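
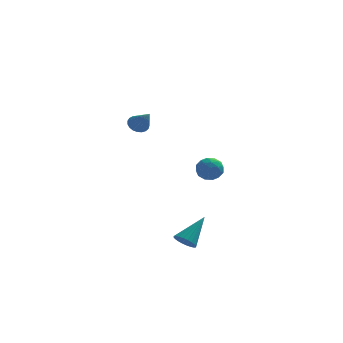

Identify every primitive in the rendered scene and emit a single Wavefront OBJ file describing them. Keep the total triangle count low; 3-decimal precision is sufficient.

v -3.112 -1.62 3.415
v -2.68 -1.623 3.145
v -2.588 -2.42 4.265
v -2.647 -1.461 3.278
v -2.696 -1.326 3.434
v -2.816 -1.242 3.587
v -2.987 -1.224 3.711
v -3.18 -1.273 3.783
v -3.362 -1.383 3.791
v -3.5 -1.534 3.735
v -3.571 -1.699 3.623
v -3.563 -1.851 3.475
v -3.477 -1.963 3.317
v -3.328 -2.015 3.175
v -3.141 -2 3.075
v -2.95 -1.918 3.034
v -2.787 -1.785 3.059
v -0.242 2.416 0.028
v 0.029 2.775 -0.5
v -0.229 1.485 -0.6
v 0.042 1.844 -1.128
v 0.421 1.724 -0.558
v 0.413 2.3 -0.171
v -0.613 1.96 -0.929
v -0.621 2.536 -0.542
v -0.2 2.494 -1.092
v 0.439 2.348 -0.862
v -0.639 1.912 -0.238
v -0 1.766 -0.008
v -0.108 2.677 -0.181
v -0.092 1.583 -0.919
v 0.13 1.512 -0.584
v 0.29 1.724 -0.895
v 0.118 2.398 0.013
v 0.277 2.609 -0.298
v 0.507 1.991 -0.332
v -0.477 1.651 -0.802
v -0.318 1.862 -1.113
v -0.49 2.536 -0.205
v -0.33 2.748 -0.516
v -0.707 2.269 -0.768
v -0.083 2.723 -0.839
v -0.075 2.176 -1.208
v -0.46 2.244 -1.091
v -0.465 2.582 -0.863
v 0.293 2.637 -0.704
v 0.3 2.09 -1.073
v 0.523 2.02 -0.739
v 0.518 2.358 -0.51
v 0.158 2.472 -1.052
v -0.5 2.17 -0.027
v -0.493 1.623 -0.396
v -0.718 1.902 -0.59
v -0.723 2.24 -0.361
v -0.125 2.084 0.108
v -0.117 1.537 -0.261
v 0.265 1.678 -0.237
v 0.26 2.016 -0.009
v -0.358 1.788 -0.048
v -1.044 -3.927 -2.638
v -0.808 -3.635 -3.054
v -0.236 -3.013 -1.542
v -0.99 -3.519 -3.018
v -1.179 -3.464 -2.924
v -1.348 -3.48 -2.786
v -1.471 -3.564 -2.626
v -1.528 -3.703 -2.468
v -1.512 -3.876 -2.335
v -1.425 -4.057 -2.249
v -1.279 -4.218 -2.222
v -1.098 -4.335 -2.258
v -0.909 -4.389 -2.353
v -0.74 -4.373 -2.49
v -0.617 -4.289 -2.651
v -0.56 -4.15 -2.809
v -0.576 -3.977 -2.941
v -0.663 -3.796 -3.028
f 2 1 4
f 2 4 3
f 4 1 5
f 4 5 3
f 5 1 6
f 5 6 3
f 6 1 7
f 6 7 3
f 7 1 8
f 7 8 3
f 8 1 9
f 8 9 3
f 9 1 10
f 9 10 3
f 10 1 11
f 10 11 3
f 11 1 12
f 11 12 3
f 12 1 13
f 12 13 3
f 13 1 14
f 13 14 3
f 14 1 15
f 14 15 3
f 15 1 16
f 15 16 3
f 16 1 17
f 16 17 3
f 17 1 2
f 17 2 3
f 18 55 34
f 55 29 58
f 34 58 23
f 55 58 34
f 18 34 30
f 34 23 35
f 30 35 19
f 34 35 30
f 18 30 39
f 30 19 40
f 39 40 25
f 30 40 39
f 18 39 51
f 39 25 54
f 51 54 28
f 39 54 51
f 18 51 55
f 51 28 59
f 55 59 29
f 51 59 55
f 19 35 46
f 35 23 49
f 46 49 27
f 35 49 46
f 23 58 36
f 58 29 57
f 36 57 22
f 58 57 36
f 29 59 56
f 59 28 52
f 56 52 20
f 59 52 56
f 28 54 53
f 54 25 41
f 53 41 24
f 54 41 53
f 25 40 45
f 40 19 42
f 45 42 26
f 40 42 45
f 21 47 33
f 47 27 48
f 33 48 22
f 47 48 33
f 21 33 31
f 33 22 32
f 31 32 20
f 33 32 31
f 21 31 38
f 31 20 37
f 38 37 24
f 31 37 38
f 21 38 43
f 38 24 44
f 43 44 26
f 38 44 43
f 21 43 47
f 43 26 50
f 47 50 27
f 43 50 47
f 22 48 36
f 48 27 49
f 36 49 23
f 48 49 36
f 20 32 56
f 32 22 57
f 56 57 29
f 32 57 56
f 24 37 53
f 37 20 52
f 53 52 28
f 37 52 53
f 26 44 45
f 44 24 41
f 45 41 25
f 44 41 45
f 27 50 46
f 50 26 42
f 46 42 19
f 50 42 46
f 61 60 63
f 61 63 62
f 63 60 64
f 63 64 62
f 64 60 65
f 64 65 62
f 65 60 66
f 65 66 62
f 66 60 67
f 66 67 62
f 67 60 68
f 67 68 62
f 68 60 69
f 68 69 62
f 69 60 70
f 69 70 62
f 70 60 71
f 70 71 62
f 71 60 72
f 71 72 62
f 72 60 73
f 72 73 62
f 73 60 74
f 73 74 62
f 74 60 75
f 74 75 62
f 75 60 76
f 75 76 62
f 76 60 77
f 76 77 62
f 77 60 61
f 77 61 62



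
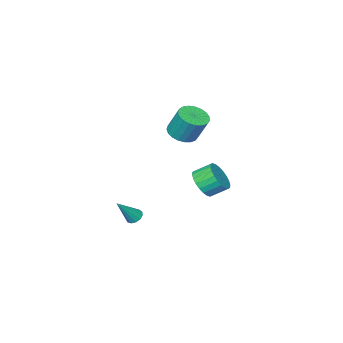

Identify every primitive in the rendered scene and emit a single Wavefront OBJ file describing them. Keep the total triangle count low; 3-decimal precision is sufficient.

v 1.266 1.552 2.423
v 2.177 1.734 2.404
v 2.046 2.55 3.959
v 1.134 2.368 3.977
v 2.03 2.046 2.229
v 1.899 2.861 3.783
v 1.75 2.271 2.086
v 1.619 3.087 3.641
v 1.386 2.373 2.003
v 1.255 3.188 3.557
v 1.002 2.333 1.991
v 0.871 3.148 3.546
v 0.663 2.157 2.055
v 0.532 2.973 3.609
v 0.428 1.878 2.182
v 0.297 2.693 3.736
v 0.338 1.541 2.35
v 0.207 2.357 3.905
v 0.409 1.207 2.532
v 0.278 2.023 4.086
v 0.627 0.933 2.694
v 0.496 1.748 4.248
v 0.956 0.765 2.81
v 0.825 1.581 4.364
v 1.339 0.734 2.858
v 1.208 1.549 4.413
v 1.708 0.844 2.832
v 1.577 1.659 4.386
v 2.001 1.077 2.734
v 1.87 1.892 4.289
v 2.167 1.392 2.583
v 2.036 2.207 4.137
v 0.556 2.419 -1.522
v 1.102 2.19 -0.704
v 0.41 2.911 -0.04
v -0.136 3.141 -0.858
v 1.297 2.503 -0.841
v 0.605 3.225 -0.177
v 1.38 2.804 -1.082
v 0.688 3.525 -0.418
v 1.337 3.046 -1.39
v 0.645 3.768 -0.726
v 1.175 3.193 -1.718
v 0.483 3.914 -1.054
v 0.919 3.222 -2.016
v 0.227 3.943 -1.352
v 0.607 3.129 -2.239
v -0.084 3.85 -1.575
v 0.288 2.928 -2.353
v -0.404 3.649 -1.689
v 0.01 2.649 -2.34
v -0.682 3.37 -1.676
v -0.185 2.335 -2.203
v -0.877 3.057 -1.539
v -0.268 2.035 -1.962
v -0.96 2.756 -1.298
v -0.225 1.792 -1.654
v -0.917 2.514 -0.99
v -0.063 1.646 -1.326
v -0.755 2.367 -0.662
v 0.193 1.617 -1.028
v -0.499 2.338 -0.364
v 0.504 1.71 -0.805
v -0.187 2.431 -0.141
v 0.824 1.911 -0.691
v 0.132 2.632 -0.027
v 2.979 -0.586 -4.516
v 3.288 -0.957 -4.799
v 4.161 -0.694 -3.084
v 3.402 -0.672 -4.872
v 3.382 -0.36 -4.832
v 3.233 -0.119 -4.691
v 3.004 -0.027 -4.495
v 2.767 -0.113 -4.305
v 2.597 -0.349 -4.182
v 2.548 -0.66 -4.165
v 2.636 -0.948 -4.26
v 2.833 -1.121 -4.435
v 3.076 -1.124 -4.637
f 2 1 5
f 2 5 3
f 3 5 6
f 3 6 4
f 5 1 7
f 5 7 6
f 6 7 8
f 6 8 4
f 7 1 9
f 7 9 8
f 8 9 10
f 8 10 4
f 9 1 11
f 9 11 10
f 10 11 12
f 10 12 4
f 11 1 13
f 11 13 12
f 12 13 14
f 12 14 4
f 13 1 15
f 13 15 14
f 14 15 16
f 14 16 4
f 15 1 17
f 15 17 16
f 16 17 18
f 16 18 4
f 17 1 19
f 17 19 18
f 18 19 20
f 18 20 4
f 19 1 21
f 19 21 20
f 20 21 22
f 20 22 4
f 21 1 23
f 21 23 22
f 22 23 24
f 22 24 4
f 23 1 25
f 23 25 24
f 24 25 26
f 24 26 4
f 25 1 27
f 25 27 26
f 26 27 28
f 26 28 4
f 27 1 29
f 27 29 28
f 28 29 30
f 28 30 4
f 29 1 31
f 29 31 30
f 30 31 32
f 30 32 4
f 31 1 2
f 31 2 32
f 32 2 3
f 32 3 4
f 34 33 37
f 34 37 35
f 35 37 38
f 35 38 36
f 37 33 39
f 37 39 38
f 38 39 40
f 38 40 36
f 39 33 41
f 39 41 40
f 40 41 42
f 40 42 36
f 41 33 43
f 41 43 42
f 42 43 44
f 42 44 36
f 43 33 45
f 43 45 44
f 44 45 46
f 44 46 36
f 45 33 47
f 45 47 46
f 46 47 48
f 46 48 36
f 47 33 49
f 47 49 48
f 48 49 50
f 48 50 36
f 49 33 51
f 49 51 50
f 50 51 52
f 50 52 36
f 51 33 53
f 51 53 52
f 52 53 54
f 52 54 36
f 53 33 55
f 53 55 54
f 54 55 56
f 54 56 36
f 55 33 57
f 55 57 56
f 56 57 58
f 56 58 36
f 57 33 59
f 57 59 58
f 58 59 60
f 58 60 36
f 59 33 61
f 59 61 60
f 60 61 62
f 60 62 36
f 61 33 63
f 61 63 62
f 62 63 64
f 62 64 36
f 63 33 65
f 63 65 64
f 64 65 66
f 64 66 36
f 65 33 34
f 65 34 66
f 66 34 35
f 66 35 36
f 68 67 70
f 68 70 69
f 70 67 71
f 70 71 69
f 71 67 72
f 71 72 69
f 72 67 73
f 72 73 69
f 73 67 74
f 73 74 69
f 74 67 75
f 74 75 69
f 75 67 76
f 75 76 69
f 76 67 77
f 76 77 69
f 77 67 78
f 77 78 69
f 78 67 79
f 78 79 69
f 79 67 68
f 79 68 69



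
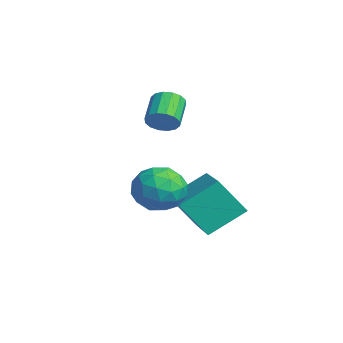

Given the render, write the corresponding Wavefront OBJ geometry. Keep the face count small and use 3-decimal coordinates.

v -1.424 1.871 3.647
v -1.086 1.883 4.105
v -1.898 2.361 4.692
v -2.236 2.349 4.233
v -1.035 2.139 3.967
v -1.848 2.617 4.553
v -1.089 2.323 3.742
v -1.902 2.8 4.329
v -1.233 2.385 3.492
v -2.045 2.863 4.079
v -1.428 2.31 3.284
v -2.24 2.788 3.87
v -1.621 2.118 3.172
v -2.434 2.595 3.759
v -1.762 1.859 3.188
v -2.574 2.337 3.775
v -1.812 1.603 3.327
v -2.625 2.081 3.913
v -1.758 1.42 3.551
v -2.571 1.897 4.138
v -1.615 1.357 3.801
v -2.427 1.835 4.388
v -1.42 1.432 4.01
v -2.232 1.91 4.596
v -1.226 1.625 4.121
v -2.039 2.102 4.708
v -0.192 2.567 -0.416
v -0.579 1.769 0.781
v -0.187 3.823 0.423
v -0.574 3.025 1.62
v 1.594 2.295 -0.02
v 1.207 1.497 1.177
v 1.599 3.551 0.819
v 1.212 2.753 2.016
v 0.847 1.523 1.528
v 1.481 1.676 2.153
v 0.959 0.084 1.767
v 1.593 0.237 2.392
v 0.737 0.48 2.548
v 0.667 1.37 2.401
v 1.773 0.39 1.519
v 1.703 1.28 1.372
v 2.054 0.976 2.148
v 1.413 1.032 2.784
v 1.027 0.728 1.136
v 0.386 0.784 1.772
v 1.154 1.726 1.82
v 1.286 0.034 2.1
v 0.782 0.177 2.192
v 1.155 0.267 2.56
v 0.676 1.546 1.965
v 1.049 1.636 2.333
v 0.611 0.933 2.565
v 1.391 0.124 1.587
v 1.764 0.214 1.955
v 1.285 1.493 1.36
v 1.658 1.583 1.728
v 1.829 0.827 1.355
v 1.864 1.405 2.184
v 1.93 0.559 2.325
v 2.035 0.649 1.811
v 1.994 1.172 1.725
v 1.487 1.437 2.558
v 1.553 0.591 2.698
v 1.05 0.734 2.79
v 1.009 1.257 2.703
v 1.824 1.026 2.555
v 0.887 1.169 1.222
v 0.953 0.323 1.362
v 1.431 0.503 1.217
v 1.39 1.026 1.13
v 0.51 1.201 1.595
v 0.576 0.355 1.736
v 0.446 0.588 2.195
v 0.405 1.111 2.109
v 0.616 0.734 1.365
f 2 1 5
f 2 5 3
f 3 5 6
f 3 6 4
f 5 1 7
f 5 7 6
f 6 7 8
f 6 8 4
f 7 1 9
f 7 9 8
f 8 9 10
f 8 10 4
f 9 1 11
f 9 11 10
f 10 11 12
f 10 12 4
f 11 1 13
f 11 13 12
f 12 13 14
f 12 14 4
f 13 1 15
f 13 15 14
f 14 15 16
f 14 16 4
f 15 1 17
f 15 17 16
f 16 17 18
f 16 18 4
f 17 1 19
f 17 19 18
f 18 19 20
f 18 20 4
f 19 1 21
f 19 21 20
f 20 21 22
f 20 22 4
f 21 1 23
f 21 23 22
f 22 23 24
f 22 24 4
f 23 1 25
f 23 25 24
f 24 25 26
f 24 26 4
f 25 1 2
f 25 2 26
f 26 2 3
f 26 3 4
f 28 30 27
f 31 28 27
f 27 30 29
f 29 31 27
f 28 34 30
f 32 28 31
f 32 34 28
f 30 34 29
f 33 31 29
f 29 34 33
f 33 32 31
f 34 32 33
f 35 72 51
f 72 46 75
f 51 75 40
f 72 75 51
f 35 51 47
f 51 40 52
f 47 52 36
f 51 52 47
f 35 47 56
f 47 36 57
f 56 57 42
f 47 57 56
f 35 56 68
f 56 42 71
f 68 71 45
f 56 71 68
f 35 68 72
f 68 45 76
f 72 76 46
f 68 76 72
f 36 52 63
f 52 40 66
f 63 66 44
f 52 66 63
f 40 75 53
f 75 46 74
f 53 74 39
f 75 74 53
f 46 76 73
f 76 45 69
f 73 69 37
f 76 69 73
f 45 71 70
f 71 42 58
f 70 58 41
f 71 58 70
f 42 57 62
f 57 36 59
f 62 59 43
f 57 59 62
f 38 64 50
f 64 44 65
f 50 65 39
f 64 65 50
f 38 50 48
f 50 39 49
f 48 49 37
f 50 49 48
f 38 48 55
f 48 37 54
f 55 54 41
f 48 54 55
f 38 55 60
f 55 41 61
f 60 61 43
f 55 61 60
f 38 60 64
f 60 43 67
f 64 67 44
f 60 67 64
f 39 65 53
f 65 44 66
f 53 66 40
f 65 66 53
f 37 49 73
f 49 39 74
f 73 74 46
f 49 74 73
f 41 54 70
f 54 37 69
f 70 69 45
f 54 69 70
f 43 61 62
f 61 41 58
f 62 58 42
f 61 58 62
f 44 67 63
f 67 43 59
f 63 59 36
f 67 59 63



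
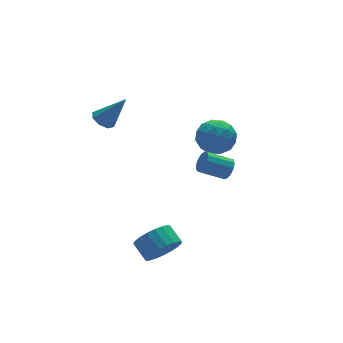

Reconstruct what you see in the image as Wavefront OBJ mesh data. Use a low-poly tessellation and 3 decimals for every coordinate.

v -1.725 3.176 1.265
v -1.252 3.682 1.166
v -0.735 2.564 2.855
v -1.657 3.839 1.479
v -2.102 3.608 1.667
v -2.326 3.124 1.62
v -2.198 2.67 1.365
v -1.793 2.513 1.052
v -1.348 2.744 0.864
v -1.124 3.229 0.911
v 2.225 0.382 0.233
v 2.823 1.257 0.608
v 3.677 -0.217 -0.688
v 4.275 0.658 -0.313
v 3.957 -0.152 0.4
v 3.06 0.218 0.969
v 3.44 0.822 -1.049
v 2.543 1.192 -0.48
v 3.575 1.529 -0.184
v 3.894 0.927 0.711
v 2.606 0.113 -0.791
v 2.925 -0.489 0.104
v 2.396 0.872 0.501
v 4.104 0.168 -0.581
v 3.916 -0.308 -0.162
v 4.268 0.206 0.058
v 2.535 0.261 0.713
v 2.887 0.776 0.934
v 3.554 -0.053 0.811
v 3.613 0.264 -1.014
v 3.965 0.779 -0.793
v 2.232 0.834 -0.138
v 2.584 1.348 0.082
v 2.946 1.093 -0.891
v 3.19 1.546 0.256
v 4.044 1.195 -0.285
v 3.553 1.291 -0.718
v 3.025 1.508 -0.383
v 3.378 1.193 0.782
v 4.231 0.841 0.241
v 4.044 0.364 0.66
v 3.517 0.582 0.994
v 3.819 1.353 0.317
v 2.269 0.199 -0.321
v 3.122 -0.153 -0.862
v 2.983 0.458 -1.074
v 2.456 0.676 -0.74
v 2.456 -0.155 0.205
v 3.31 -0.506 -0.336
v 3.475 -0.468 0.303
v 2.947 -0.251 0.638
v 2.681 -0.313 -0.397
v 2.561 -1.96 -0.581
v 2.759 -2.216 -0.029
v 1.557 -1.716 0.633
v 1.359 -1.46 0.081
v 2.892 -1.881 -0.039
v 1.69 -1.381 0.623
v 2.92 -1.571 -0.221
v 1.719 -1.072 0.44
v 2.835 -1.385 -0.518
v 1.633 -0.885 0.144
v 2.662 -1.381 -0.834
v 1.46 -0.881 -0.173
v 2.457 -1.561 -1.07
v 1.255 -1.061 -0.409
v 2.285 -1.868 -1.151
v 1.084 -1.368 -0.489
v 2.201 -2.203 -1.051
v 0.999 -1.704 -0.389
v 2.231 -2.462 -0.801
v 1.029 -1.962 -0.139
v 2.366 -2.561 -0.482
v 1.164 -2.062 0.18
v 2.562 -2.469 -0.194
v 1.361 -1.97 0.468
v -2.05 -3.903 -3.621
v -1.115 -4.013 -3.203
v -1.255 -3.067 -2.641
v -2.19 -2.957 -3.059
v -1.028 -3.789 -3.558
v -1.168 -2.843 -2.995
v -1.118 -3.585 -3.924
v -1.258 -2.639 -3.361
v -1.369 -3.436 -4.237
v -1.509 -2.49 -3.675
v -1.738 -3.368 -4.444
v -1.878 -2.421 -3.881
v -2.16 -3.392 -4.509
v -2.301 -2.446 -3.946
v -2.564 -3.505 -4.42
v -2.704 -2.558 -3.857
v -2.879 -3.686 -4.193
v -3.019 -2.74 -3.631
v -3.05 -3.905 -3.867
v -3.19 -2.959 -3.305
v -3.048 -4.124 -3.499
v -3.189 -3.177 -2.937
v -2.874 -4.304 -3.152
v -3.015 -3.358 -2.589
v -2.558 -4.416 -2.886
v -2.698 -3.469 -2.323
v -2.153 -4.438 -2.747
v -2.293 -3.492 -2.185
v -1.731 -4.368 -2.759
v -1.871 -3.422 -2.197
v -1.363 -4.218 -2.921
v -1.504 -3.271 -2.358
f 2 1 4
f 2 4 3
f 4 1 5
f 4 5 3
f 5 1 6
f 5 6 3
f 6 1 7
f 6 7 3
f 7 1 8
f 7 8 3
f 8 1 9
f 8 9 3
f 9 1 10
f 9 10 3
f 10 1 2
f 10 2 3
f 11 48 27
f 48 22 51
f 27 51 16
f 48 51 27
f 11 27 23
f 27 16 28
f 23 28 12
f 27 28 23
f 11 23 32
f 23 12 33
f 32 33 18
f 23 33 32
f 11 32 44
f 32 18 47
f 44 47 21
f 32 47 44
f 11 44 48
f 44 21 52
f 48 52 22
f 44 52 48
f 12 28 39
f 28 16 42
f 39 42 20
f 28 42 39
f 16 51 29
f 51 22 50
f 29 50 15
f 51 50 29
f 22 52 49
f 52 21 45
f 49 45 13
f 52 45 49
f 21 47 46
f 47 18 34
f 46 34 17
f 47 34 46
f 18 33 38
f 33 12 35
f 38 35 19
f 33 35 38
f 14 40 26
f 40 20 41
f 26 41 15
f 40 41 26
f 14 26 24
f 26 15 25
f 24 25 13
f 26 25 24
f 14 24 31
f 24 13 30
f 31 30 17
f 24 30 31
f 14 31 36
f 31 17 37
f 36 37 19
f 31 37 36
f 14 36 40
f 36 19 43
f 40 43 20
f 36 43 40
f 15 41 29
f 41 20 42
f 29 42 16
f 41 42 29
f 13 25 49
f 25 15 50
f 49 50 22
f 25 50 49
f 17 30 46
f 30 13 45
f 46 45 21
f 30 45 46
f 19 37 38
f 37 17 34
f 38 34 18
f 37 34 38
f 20 43 39
f 43 19 35
f 39 35 12
f 43 35 39
f 54 53 57
f 54 57 55
f 55 57 58
f 55 58 56
f 57 53 59
f 57 59 58
f 58 59 60
f 58 60 56
f 59 53 61
f 59 61 60
f 60 61 62
f 60 62 56
f 61 53 63
f 61 63 62
f 62 63 64
f 62 64 56
f 63 53 65
f 63 65 64
f 64 65 66
f 64 66 56
f 65 53 67
f 65 67 66
f 66 67 68
f 66 68 56
f 67 53 69
f 67 69 68
f 68 69 70
f 68 70 56
f 69 53 71
f 69 71 70
f 70 71 72
f 70 72 56
f 71 53 73
f 71 73 72
f 72 73 74
f 72 74 56
f 73 53 75
f 73 75 74
f 74 75 76
f 74 76 56
f 75 53 54
f 75 54 76
f 76 54 55
f 76 55 56
f 78 77 81
f 78 81 79
f 79 81 82
f 79 82 80
f 81 77 83
f 81 83 82
f 82 83 84
f 82 84 80
f 83 77 85
f 83 85 84
f 84 85 86
f 84 86 80
f 85 77 87
f 85 87 86
f 86 87 88
f 86 88 80
f 87 77 89
f 87 89 88
f 88 89 90
f 88 90 80
f 89 77 91
f 89 91 90
f 90 91 92
f 90 92 80
f 91 77 93
f 91 93 92
f 92 93 94
f 92 94 80
f 93 77 95
f 93 95 94
f 94 95 96
f 94 96 80
f 95 77 97
f 95 97 96
f 96 97 98
f 96 98 80
f 97 77 99
f 97 99 98
f 98 99 100
f 98 100 80
f 99 77 101
f 99 101 100
f 100 101 102
f 100 102 80
f 101 77 103
f 101 103 102
f 102 103 104
f 102 104 80
f 103 77 105
f 103 105 104
f 104 105 106
f 104 106 80
f 105 77 107
f 105 107 106
f 106 107 108
f 106 108 80
f 107 77 78
f 107 78 108
f 108 78 79
f 108 79 80



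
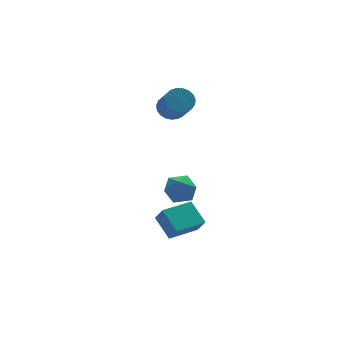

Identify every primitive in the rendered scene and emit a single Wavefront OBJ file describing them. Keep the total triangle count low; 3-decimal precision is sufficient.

v -1.887 -0.916 -2.84
v -2.071 0.163 -2.102
v -2.018 -0.405 -3.619
v -2.202 0.673 -2.881
v -0.358 -0.613 -2.899
v -0.542 0.465 -2.161
v -0.489 -0.103 -3.678
v -0.673 0.976 -2.94
v -2.793 -1.596 0.446
v -2.438 -1.027 -0.008
v -1.622 -2.133 0.688
v -1.267 -1.564 0.234
v -1.603 -1.365 0.944
v -2.326 -1.033 0.794
v -1.734 -2.127 -0.114
v -2.457 -1.795 -0.264
v -1.783 -1.355 -0.354
v -1.702 -0.884 0.3
v -2.358 -2.276 0.38
v -2.277 -1.805 1.034
v -0.053 3.578 2.114
v 0.526 3.269 1.844
v 0.452 2.193 2.915
v -0.127 2.502 3.186
v 0.642 3.456 2.04
v 0.569 2.381 3.111
v 0.638 3.665 2.249
v 0.565 2.589 3.32
v 0.515 3.858 2.435
v 0.441 2.782 3.506
v 0.293 4.003 2.565
v 0.22 2.927 3.636
v 0.012 4.075 2.618
v -0.062 2.999 3.689
v -0.281 4.06 2.583
v -0.355 2.984 3.654
v -0.535 3.962 2.467
v -0.608 2.886 3.539
v -0.705 3.798 2.291
v -0.778 2.722 3.362
v -0.762 3.596 2.084
v -0.836 2.52 3.155
v -0.697 3.39 1.882
v -0.771 2.314 2.953
v -0.521 3.217 1.72
v -0.594 2.141 2.791
v -0.264 3.107 1.627
v -0.337 2.031 2.698
v 0.03 3.078 1.618
v -0.043 2.002 2.689
v 0.309 3.135 1.694
v 0.236 2.059 2.766
f 2 4 1
f 5 2 1
f 1 4 3
f 3 5 1
f 2 8 4
f 6 2 5
f 6 8 2
f 4 8 3
f 7 5 3
f 3 8 7
f 7 6 5
f 8 6 7
f 9 20 14
f 9 14 10
f 9 10 16
f 9 16 19
f 9 19 20
f 10 14 18
f 14 20 13
f 20 19 11
f 19 16 15
f 16 10 17
f 12 18 13
f 12 13 11
f 12 11 15
f 12 15 17
f 12 17 18
f 13 18 14
f 11 13 20
f 15 11 19
f 17 15 16
f 18 17 10
f 22 21 25
f 22 25 23
f 23 25 26
f 23 26 24
f 25 21 27
f 25 27 26
f 26 27 28
f 26 28 24
f 27 21 29
f 27 29 28
f 28 29 30
f 28 30 24
f 29 21 31
f 29 31 30
f 30 31 32
f 30 32 24
f 31 21 33
f 31 33 32
f 32 33 34
f 32 34 24
f 33 21 35
f 33 35 34
f 34 35 36
f 34 36 24
f 35 21 37
f 35 37 36
f 36 37 38
f 36 38 24
f 37 21 39
f 37 39 38
f 38 39 40
f 38 40 24
f 39 21 41
f 39 41 40
f 40 41 42
f 40 42 24
f 41 21 43
f 41 43 42
f 42 43 44
f 42 44 24
f 43 21 45
f 43 45 44
f 44 45 46
f 44 46 24
f 45 21 47
f 45 47 46
f 46 47 48
f 46 48 24
f 47 21 49
f 47 49 48
f 48 49 50
f 48 50 24
f 49 21 51
f 49 51 50
f 50 51 52
f 50 52 24
f 51 21 22
f 51 22 52
f 52 22 23
f 52 23 24



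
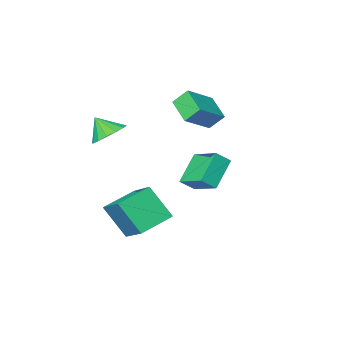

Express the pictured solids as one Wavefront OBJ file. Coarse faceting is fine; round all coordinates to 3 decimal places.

v 1.018 1.817 -5.004
v 1.161 3.594 -3.913
v 2.829 2.023 -5.576
v 2.972 3.8 -4.485
v 1.668 0.74 -3.335
v 1.811 2.517 -2.244
v 3.479 0.946 -3.907
v 3.622 2.723 -2.816
v 2.575 -0.004 0.406
v 3.338 -0.331 -0.15
v 3.005 -0.676 1.394
v 3.511 0.104 0.071
v 3.432 0.51 0.382
v 3.124 0.779 0.7
v 2.668 0.838 0.939
v 2.188 0.671 1.035
v 1.811 0.324 0.963
v 1.639 -0.111 0.741
v 1.717 -0.518 0.43
v 2.025 -0.786 0.113
v 2.481 -0.845 -0.126
v 2.961 -0.678 -0.222
v -4.345 -0.76 -0.225
v -4.494 -2.232 0.505
v -2.714 -0.431 0.772
v -2.864 -1.902 1.503
v -3.736 -1.238 -1.063
v -3.886 -2.709 -0.332
v -2.106 -0.908 -0.065
v -2.255 -2.38 0.665
v -1.397 2.622 -1.308
v -1.587 4.297 -0.57
v -0.189 3.305 -2.547
v -0.379 4.98 -1.809
v -0.681 2.44 -0.711
v -0.871 4.115 0.027
v 0.527 3.123 -1.95
v 0.337 4.798 -1.212
f 2 4 1
f 5 2 1
f 1 4 3
f 3 5 1
f 2 8 4
f 6 2 5
f 6 8 2
f 4 8 3
f 7 5 3
f 3 8 7
f 7 6 5
f 8 6 7
f 10 9 12
f 10 12 11
f 12 9 13
f 12 13 11
f 13 9 14
f 13 14 11
f 14 9 15
f 14 15 11
f 15 9 16
f 15 16 11
f 16 9 17
f 16 17 11
f 17 9 18
f 17 18 11
f 18 9 19
f 18 19 11
f 19 9 20
f 19 20 11
f 20 9 21
f 20 21 11
f 21 9 22
f 21 22 11
f 22 9 10
f 22 10 11
f 24 26 23
f 27 24 23
f 23 26 25
f 25 27 23
f 24 30 26
f 28 24 27
f 28 30 24
f 26 30 25
f 29 27 25
f 25 30 29
f 29 28 27
f 30 28 29
f 32 34 31
f 35 32 31
f 31 34 33
f 33 35 31
f 32 38 34
f 36 32 35
f 36 38 32
f 34 38 33
f 37 35 33
f 33 38 37
f 37 36 35
f 38 36 37



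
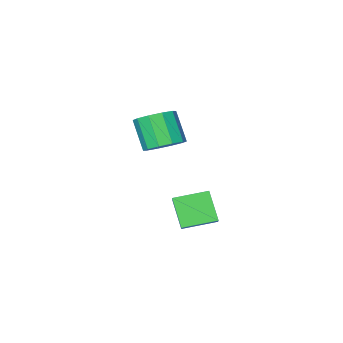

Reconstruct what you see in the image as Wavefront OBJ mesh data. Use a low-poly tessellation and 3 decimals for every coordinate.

v 3.029 2.701 0.159
v 2.865 1.76 1.405
v 3.447 3.345 0.701
v 3.284 2.404 1.946
v 4.416 2.056 -0.146
v 4.253 1.115 1.099
v 4.835 2.7 0.395
v 4.671 1.759 1.641
v 2.638 -1.957 2.401
v 3.107 -2.668 1.938
v 3.011 -3.655 3.356
v 2.542 -2.943 3.819
v 3.515 -2.322 2.206
v 3.42 -3.308 3.624
v 3.588 -1.835 2.549
v 3.493 -2.822 3.967
v 3.299 -1.396 2.836
v 3.203 -2.382 4.254
v 2.756 -1.17 2.956
v 2.661 -2.157 4.374
v 2.169 -1.245 2.864
v 2.073 -2.232 4.282
v 1.76 -1.592 2.596
v 1.665 -2.578 4.014
v 1.687 -2.078 2.253
v 1.592 -3.065 3.671
v 1.977 -2.518 1.966
v 1.881 -3.504 3.384
v 2.519 -2.743 1.846
v 2.424 -3.73 3.264
f 2 4 1
f 5 2 1
f 1 4 3
f 3 5 1
f 2 8 4
f 6 2 5
f 6 8 2
f 4 8 3
f 7 5 3
f 3 8 7
f 7 6 5
f 8 6 7
f 10 9 13
f 10 13 11
f 11 13 14
f 11 14 12
f 13 9 15
f 13 15 14
f 14 15 16
f 14 16 12
f 15 9 17
f 15 17 16
f 16 17 18
f 16 18 12
f 17 9 19
f 17 19 18
f 18 19 20
f 18 20 12
f 19 9 21
f 19 21 20
f 20 21 22
f 20 22 12
f 21 9 23
f 21 23 22
f 22 23 24
f 22 24 12
f 23 9 25
f 23 25 24
f 24 25 26
f 24 26 12
f 25 9 27
f 25 27 26
f 26 27 28
f 26 28 12
f 27 9 29
f 27 29 28
f 28 29 30
f 28 30 12
f 29 9 10
f 29 10 30
f 30 10 11
f 30 11 12



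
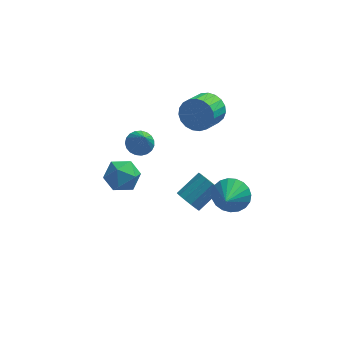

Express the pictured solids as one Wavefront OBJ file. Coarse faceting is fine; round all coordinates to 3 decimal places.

v 1.756 -2.86 -0.294
v 2.576 -2.749 0.174
v 1.484 -4 0.454
v 2.324 -2.542 0.398
v 1.975 -2.39 0.502
v 1.588 -2.319 0.468
v 1.23 -2.342 0.303
v 0.963 -2.455 0.035
v 0.833 -2.637 -0.291
v 0.863 -2.858 -0.617
v 1.047 -3.08 -0.887
v 1.354 -3.263 -1.055
v 1.731 -3.377 -1.091
v 2.112 -3.402 -0.989
v 2.431 -3.333 -0.767
v 2.634 -3.182 -0.464
v 2.685 -2.975 -0.131
v -4.054 1.133 -2.025
v -3.36 1.516 -2.649
v -3.64 -0.376 -2.491
v -2.946 0.007 -3.115
v -2.816 0.072 -2.116
v -3.073 1.004 -1.828
v -3.927 0.136 -3.312
v -4.184 1.068 -3.024
v -3.282 0.9 -3.445
v -2.595 0.861 -2.706
v -4.405 0.279 -2.434
v -3.718 0.24 -1.695
v -2.711 2.86 -2.264
v -2.137 3.302 -2.111
v -2.429 2.02 -0.896
v -2.37 3.449 -1.973
v -2.662 3.494 -1.885
v -2.962 3.429 -1.863
v -3.218 3.266 -1.911
v -3.387 3.033 -2.019
v -3.439 2.769 -2.17
v -3.365 2.522 -2.337
v -3.178 2.333 -2.492
v -2.91 2.235 -2.607
v -2.607 2.245 -2.663
v -2.323 2.361 -2.65
v -2.105 2.564 -2.57
v -1.992 2.818 -2.438
v -2.004 3.079 -2.275
v -0.272 -0.746 -3.244
v 0.026 -0.512 -3.869
v 1.069 0.319 -3.06
v 0.772 0.086 -2.436
v -0.266 -0.24 -3.771
v 0.777 0.591 -2.962
v -0.561 -0.129 -3.506
v 0.482 0.703 -2.698
v -0.763 -0.213 -3.158
v 0.28 0.619 -2.35
v -0.81 -0.467 -2.837
v 0.234 0.365 -2.029
v -0.685 -0.809 -2.646
v 0.358 0.023 -1.837
v -0.429 -1.131 -2.644
v 0.614 -0.299 -1.836
v -0.123 -1.331 -2.833
v 0.92 -0.499 -2.025
v 0.135 -1.345 -3.153
v 1.178 -0.513 -2.344
v 0.265 -1.169 -3.501
v 1.308 -0.337 -2.693
v 0.224 -0.859 -3.768
v 1.267 -0.027 -2.96
v 0.662 3.501 0.005
v 1.305 3.541 0.717
v 0.72 2.44 1.307
v 0.078 2.399 0.595
v 1.011 3.772 0.857
v 0.426 2.671 1.447
v 0.657 3.957 0.85
v 0.072 2.855 1.44
v 0.304 4.062 0.696
v -0.281 2.96 1.287
v 0.013 4.07 0.423
v -0.572 2.968 1.014
v -0.166 3.98 0.078
v -0.751 2.878 0.668
v -0.202 3.807 -0.28
v -0.787 2.705 0.31
v -0.088 3.581 -0.589
v -0.673 2.479 0.001
v 0.156 3.341 -0.795
v -0.429 2.24 -0.205
v 0.487 3.129 -0.863
v -0.098 2.027 -0.272
v 0.849 2.981 -0.78
v 0.264 1.879 -0.19
v 1.178 2.923 -0.562
v 0.593 1.821 0.028
v 1.418 2.965 -0.246
v 0.833 1.863 0.344
v 1.528 3.099 0.113
v 0.943 1.998 0.703
v 1.488 3.303 0.454
v 0.903 2.202 1.044
f 2 1 4
f 2 4 3
f 4 1 5
f 4 5 3
f 5 1 6
f 5 6 3
f 6 1 7
f 6 7 3
f 7 1 8
f 7 8 3
f 8 1 9
f 8 9 3
f 9 1 10
f 9 10 3
f 10 1 11
f 10 11 3
f 11 1 12
f 11 12 3
f 12 1 13
f 12 13 3
f 13 1 14
f 13 14 3
f 14 1 15
f 14 15 3
f 15 1 16
f 15 16 3
f 16 1 17
f 16 17 3
f 17 1 2
f 17 2 3
f 18 29 23
f 18 23 19
f 18 19 25
f 18 25 28
f 18 28 29
f 19 23 27
f 23 29 22
f 29 28 20
f 28 25 24
f 25 19 26
f 21 27 22
f 21 22 20
f 21 20 24
f 21 24 26
f 21 26 27
f 22 27 23
f 20 22 29
f 24 20 28
f 26 24 25
f 27 26 19
f 31 30 33
f 31 33 32
f 33 30 34
f 33 34 32
f 34 30 35
f 34 35 32
f 35 30 36
f 35 36 32
f 36 30 37
f 36 37 32
f 37 30 38
f 37 38 32
f 38 30 39
f 38 39 32
f 39 30 40
f 39 40 32
f 40 30 41
f 40 41 32
f 41 30 42
f 41 42 32
f 42 30 43
f 42 43 32
f 43 30 44
f 43 44 32
f 44 30 45
f 44 45 32
f 45 30 46
f 45 46 32
f 46 30 31
f 46 31 32
f 48 47 51
f 48 51 49
f 49 51 52
f 49 52 50
f 51 47 53
f 51 53 52
f 52 53 54
f 52 54 50
f 53 47 55
f 53 55 54
f 54 55 56
f 54 56 50
f 55 47 57
f 55 57 56
f 56 57 58
f 56 58 50
f 57 47 59
f 57 59 58
f 58 59 60
f 58 60 50
f 59 47 61
f 59 61 60
f 60 61 62
f 60 62 50
f 61 47 63
f 61 63 62
f 62 63 64
f 62 64 50
f 63 47 65
f 63 65 64
f 64 65 66
f 64 66 50
f 65 47 67
f 65 67 66
f 66 67 68
f 66 68 50
f 67 47 69
f 67 69 68
f 68 69 70
f 68 70 50
f 69 47 48
f 69 48 70
f 70 48 49
f 70 49 50
f 72 71 75
f 72 75 73
f 73 75 76
f 73 76 74
f 75 71 77
f 75 77 76
f 76 77 78
f 76 78 74
f 77 71 79
f 77 79 78
f 78 79 80
f 78 80 74
f 79 71 81
f 79 81 80
f 80 81 82
f 80 82 74
f 81 71 83
f 81 83 82
f 82 83 84
f 82 84 74
f 83 71 85
f 83 85 84
f 84 85 86
f 84 86 74
f 85 71 87
f 85 87 86
f 86 87 88
f 86 88 74
f 87 71 89
f 87 89 88
f 88 89 90
f 88 90 74
f 89 71 91
f 89 91 90
f 90 91 92
f 90 92 74
f 91 71 93
f 91 93 92
f 92 93 94
f 92 94 74
f 93 71 95
f 93 95 94
f 94 95 96
f 94 96 74
f 95 71 97
f 95 97 96
f 96 97 98
f 96 98 74
f 97 71 99
f 97 99 98
f 98 99 100
f 98 100 74
f 99 71 101
f 99 101 100
f 100 101 102
f 100 102 74
f 101 71 72
f 101 72 102
f 102 72 73
f 102 73 74



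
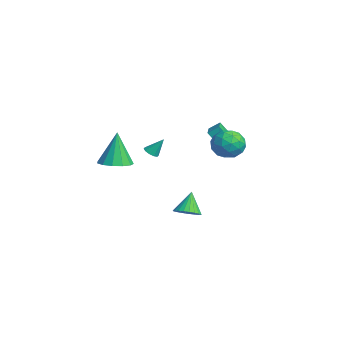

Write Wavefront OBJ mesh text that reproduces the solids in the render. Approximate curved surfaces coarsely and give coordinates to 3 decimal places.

v 2.717 2.252 3.367
v 3.259 2.325 4.216
v 3.641 0.995 2.884
v 4.183 1.068 3.733
v 3.224 0.754 3.772
v 2.654 1.531 4.07
v 4.246 1.789 3.03
v 3.676 2.566 3.328
v 4.205 2.039 4.007
v 3.573 1.399 4.466
v 3.327 1.921 2.634
v 2.695 1.281 3.093
v 2.907 2.399 3.834
v 3.993 0.921 3.266
v 3.429 0.736 3.289
v 3.748 0.779 3.788
v 2.551 1.932 3.748
v 2.87 1.975 4.247
v 2.849 1.051 3.986
v 4.03 1.345 2.853
v 4.349 1.388 3.352
v 3.152 2.541 3.312
v 3.471 2.584 3.811
v 4.051 2.269 3.114
v 3.781 2.273 4.21
v 4.324 1.534 3.926
v 4.362 1.959 3.513
v 4.026 2.415 3.688
v 3.41 1.897 4.479
v 3.953 1.158 4.196
v 3.39 0.974 4.218
v 3.054 1.43 4.394
v 3.966 1.729 4.357
v 2.947 2.162 2.904
v 3.49 1.423 2.621
v 3.846 1.89 2.706
v 3.51 2.346 2.882
v 2.576 1.786 3.174
v 3.119 1.047 2.89
v 2.874 0.905 3.412
v 2.538 1.361 3.587
v 2.934 1.591 2.743
v 0.43 -3.698 1.573
v 1.168 -3.041 1.633
v 0.05 -3.462 3.687
v 0.707 -2.749 1.517
v 0.158 -2.759 1.42
v -0.305 -3.066 1.371
v -0.534 -3.574 1.386
v -0.458 -4.122 1.461
v -0.099 -4.535 1.572
v 0.427 -4.682 1.683
v 0.955 -4.517 1.759
v 1.315 -4.092 1.777
v 1.395 -3.542 1.73
v -1.944 -1.002 1.117
v -1.588 -0.754 0.868
v -1.716 -0.338 2.103
v -1.855 -0.604 0.828
v -2.156 -0.606 0.899
v -2.376 -0.759 1.053
v -2.43 -1.005 1.232
v -2.299 -1.25 1.367
v -2.032 -1.401 1.406
v -1.731 -1.399 1.336
v -1.512 -1.246 1.182
v -1.457 -0.999 1.003
v 0.115 0.451 -2.901
v 0.761 0.915 -2.75
v -0.515 0.909 -1.619
v 0.577 1.116 -2.911
v 0.324 1.215 -3.071
v 0.038 1.198 -3.205
v -0.236 1.067 -3.293
v -0.457 0.843 -3.321
v -0.59 0.558 -3.285
v -0.617 0.258 -3.191
v -0.532 -0.013 -3.053
v -0.348 -0.214 -2.891
v -0.094 -0.313 -2.731
v 0.191 -0.296 -2.597
v 0.465 -0.165 -2.509
v 0.686 0.06 -2.481
v 0.82 0.344 -2.517
v 0.846 0.644 -2.611
v -4.721 3.252 1.358
v -4.591 3.897 1.814
v -4.282 3.843 0.398
v -4.152 4.488 0.854
v -2.968 2.612 1.766
v -2.838 3.257 2.222
v -2.529 3.203 0.806
v -2.399 3.848 1.262
f 1 38 17
f 38 12 41
f 17 41 6
f 38 41 17
f 1 17 13
f 17 6 18
f 13 18 2
f 17 18 13
f 1 13 22
f 13 2 23
f 22 23 8
f 13 23 22
f 1 22 34
f 22 8 37
f 34 37 11
f 22 37 34
f 1 34 38
f 34 11 42
f 38 42 12
f 34 42 38
f 2 18 29
f 18 6 32
f 29 32 10
f 18 32 29
f 6 41 19
f 41 12 40
f 19 40 5
f 41 40 19
f 12 42 39
f 42 11 35
f 39 35 3
f 42 35 39
f 11 37 36
f 37 8 24
f 36 24 7
f 37 24 36
f 8 23 28
f 23 2 25
f 28 25 9
f 23 25 28
f 4 30 16
f 30 10 31
f 16 31 5
f 30 31 16
f 4 16 14
f 16 5 15
f 14 15 3
f 16 15 14
f 4 14 21
f 14 3 20
f 21 20 7
f 14 20 21
f 4 21 26
f 21 7 27
f 26 27 9
f 21 27 26
f 4 26 30
f 26 9 33
f 30 33 10
f 26 33 30
f 5 31 19
f 31 10 32
f 19 32 6
f 31 32 19
f 3 15 39
f 15 5 40
f 39 40 12
f 15 40 39
f 7 20 36
f 20 3 35
f 36 35 11
f 20 35 36
f 9 27 28
f 27 7 24
f 28 24 8
f 27 24 28
f 10 33 29
f 33 9 25
f 29 25 2
f 33 25 29
f 44 43 46
f 44 46 45
f 46 43 47
f 46 47 45
f 47 43 48
f 47 48 45
f 48 43 49
f 48 49 45
f 49 43 50
f 49 50 45
f 50 43 51
f 50 51 45
f 51 43 52
f 51 52 45
f 52 43 53
f 52 53 45
f 53 43 54
f 53 54 45
f 54 43 55
f 54 55 45
f 55 43 44
f 55 44 45
f 57 56 59
f 57 59 58
f 59 56 60
f 59 60 58
f 60 56 61
f 60 61 58
f 61 56 62
f 61 62 58
f 62 56 63
f 62 63 58
f 63 56 64
f 63 64 58
f 64 56 65
f 64 65 58
f 65 56 66
f 65 66 58
f 66 56 67
f 66 67 58
f 67 56 57
f 67 57 58
f 69 68 71
f 69 71 70
f 71 68 72
f 71 72 70
f 72 68 73
f 72 73 70
f 73 68 74
f 73 74 70
f 74 68 75
f 74 75 70
f 75 68 76
f 75 76 70
f 76 68 77
f 76 77 70
f 77 68 78
f 77 78 70
f 78 68 79
f 78 79 70
f 79 68 80
f 79 80 70
f 80 68 81
f 80 81 70
f 81 68 82
f 81 82 70
f 82 68 83
f 82 83 70
f 83 68 84
f 83 84 70
f 84 68 85
f 84 85 70
f 85 68 69
f 85 69 70
f 87 89 86
f 90 87 86
f 86 89 88
f 88 90 86
f 87 93 89
f 91 87 90
f 91 93 87
f 89 93 88
f 92 90 88
f 88 93 92
f 92 91 90
f 93 91 92



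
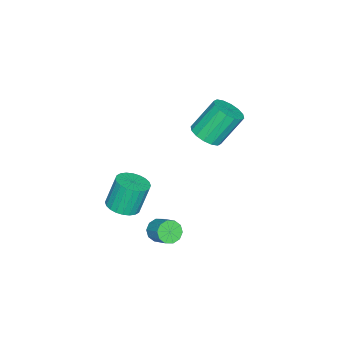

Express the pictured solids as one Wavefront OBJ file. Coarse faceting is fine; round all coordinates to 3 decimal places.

v 2.58 -0.713 -2.098
v 3.476 -0.628 -1.862
v 2.996 -0.263 -0.167
v 2.1 -0.347 -0.402
v 3.396 -0.288 -1.959
v 2.915 0.078 -0.263
v 3.191 -0.012 -2.076
v 2.711 0.353 -0.38
v 2.894 0.157 -2.197
v 2.413 0.523 -0.501
v 2.548 0.194 -2.302
v 2.068 0.559 -0.606
v 2.208 0.093 -2.377
v 1.728 0.458 -0.681
v 1.924 -0.131 -2.409
v 1.444 0.234 -0.713
v 1.74 -0.444 -2.394
v 1.26 -0.078 -0.698
v 1.684 -0.797 -2.333
v 1.204 -0.432 -0.638
v 1.765 -1.138 -2.237
v 1.284 -0.772 -0.541
v 1.969 -1.413 -2.12
v 1.489 -1.048 -0.424
v 2.267 -1.583 -1.999
v 1.786 -1.217 -0.303
v 2.612 -1.619 -1.894
v 2.132 -1.254 -0.198
v 2.952 -1.518 -1.819
v 2.472 -1.153 -0.123
v 3.236 -1.294 -1.787
v 2.756 -0.929 -0.091
v 3.42 -0.982 -1.802
v 2.94 -0.616 -0.106
v -3.392 1.102 -0.391
v -2.877 0.516 0.17
v -3.774 1.412 1.931
v -4.288 1.998 1.371
v -2.593 0.919 0.109
v -3.49 1.815 1.87
v -2.522 1.371 -0.085
v -3.419 2.267 1.676
v -2.685 1.751 -0.361
v -3.582 2.647 1.4
v -3.037 1.957 -0.645
v -3.934 2.853 1.116
v -3.484 1.934 -0.861
v -4.381 2.83 0.9
v -3.906 1.688 -0.951
v -4.803 2.584 0.81
v -4.19 1.285 -0.89
v -5.087 2.181 0.871
v -4.261 0.833 -0.696
v -5.158 1.729 1.065
v -4.098 0.453 -0.42
v -4.995 1.349 1.341
v -3.746 0.247 -0.136
v -4.643 1.143 1.625
v -3.299 0.27 0.08
v -4.196 1.166 1.841
v 2.16 1.113 -3.712
v 2.798 0.83 -3.842
v 3.338 1.724 -3.138
v 2.7 2.007 -3.008
v 2.715 1.126 -4.155
v 3.255 2.02 -3.45
v 2.42 1.418 -4.298
v 2.96 2.312 -3.594
v 2.026 1.593 -4.218
v 2.566 2.487 -3.514
v 1.683 1.585 -3.945
v 2.223 2.479 -3.24
v 1.522 1.396 -3.582
v 2.062 2.29 -2.878
v 1.605 1.1 -3.27
v 2.145 1.994 -2.565
v 1.9 0.808 -3.126
v 2.44 1.702 -2.422
v 2.294 0.633 -3.206
v 2.834 1.527 -2.502
v 2.637 0.641 -3.48
v 3.177 1.535 -2.775
f 2 1 5
f 2 5 3
f 3 5 6
f 3 6 4
f 5 1 7
f 5 7 6
f 6 7 8
f 6 8 4
f 7 1 9
f 7 9 8
f 8 9 10
f 8 10 4
f 9 1 11
f 9 11 10
f 10 11 12
f 10 12 4
f 11 1 13
f 11 13 12
f 12 13 14
f 12 14 4
f 13 1 15
f 13 15 14
f 14 15 16
f 14 16 4
f 15 1 17
f 15 17 16
f 16 17 18
f 16 18 4
f 17 1 19
f 17 19 18
f 18 19 20
f 18 20 4
f 19 1 21
f 19 21 20
f 20 21 22
f 20 22 4
f 21 1 23
f 21 23 22
f 22 23 24
f 22 24 4
f 23 1 25
f 23 25 24
f 24 25 26
f 24 26 4
f 25 1 27
f 25 27 26
f 26 27 28
f 26 28 4
f 27 1 29
f 27 29 28
f 28 29 30
f 28 30 4
f 29 1 31
f 29 31 30
f 30 31 32
f 30 32 4
f 31 1 33
f 31 33 32
f 32 33 34
f 32 34 4
f 33 1 2
f 33 2 34
f 34 2 3
f 34 3 4
f 36 35 39
f 36 39 37
f 37 39 40
f 37 40 38
f 39 35 41
f 39 41 40
f 40 41 42
f 40 42 38
f 41 35 43
f 41 43 42
f 42 43 44
f 42 44 38
f 43 35 45
f 43 45 44
f 44 45 46
f 44 46 38
f 45 35 47
f 45 47 46
f 46 47 48
f 46 48 38
f 47 35 49
f 47 49 48
f 48 49 50
f 48 50 38
f 49 35 51
f 49 51 50
f 50 51 52
f 50 52 38
f 51 35 53
f 51 53 52
f 52 53 54
f 52 54 38
f 53 35 55
f 53 55 54
f 54 55 56
f 54 56 38
f 55 35 57
f 55 57 56
f 56 57 58
f 56 58 38
f 57 35 59
f 57 59 58
f 58 59 60
f 58 60 38
f 59 35 36
f 59 36 60
f 60 36 37
f 60 37 38
f 62 61 65
f 62 65 63
f 63 65 66
f 63 66 64
f 65 61 67
f 65 67 66
f 66 67 68
f 66 68 64
f 67 61 69
f 67 69 68
f 68 69 70
f 68 70 64
f 69 61 71
f 69 71 70
f 70 71 72
f 70 72 64
f 71 61 73
f 71 73 72
f 72 73 74
f 72 74 64
f 73 61 75
f 73 75 74
f 74 75 76
f 74 76 64
f 75 61 77
f 75 77 76
f 76 77 78
f 76 78 64
f 77 61 79
f 77 79 78
f 78 79 80
f 78 80 64
f 79 61 81
f 79 81 80
f 80 81 82
f 80 82 64
f 81 61 62
f 81 62 82
f 82 62 63
f 82 63 64



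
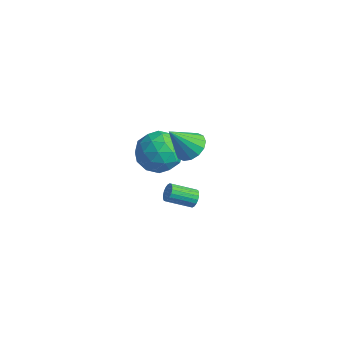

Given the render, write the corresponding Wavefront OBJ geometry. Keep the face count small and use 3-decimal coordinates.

v -1.829 -1.795 2.261
v -1.094 -1.754 2.622
v -2.451 -2.565 3.619
v -1.291 -1.396 2.734
v -1.633 -1.144 2.72
v -2.027 -1.067 2.583
v -2.369 -1.186 2.36
v -2.565 -1.467 2.11
v -2.564 -1.836 1.901
v -2.367 -2.195 1.788
v -2.025 -2.446 1.802
v -1.631 -2.523 1.94
v -1.289 -2.405 2.163
v -1.093 -2.123 2.412
v -2.73 -0.405 -3.572
v -2.366 -0.576 -3.274
v -3.266 -1.445 -2.671
v -3.63 -1.275 -2.968
v -2.45 -0.407 -3.157
v -3.351 -1.276 -2.553
v -2.59 -0.237 -3.122
v -3.491 -1.107 -2.518
v -2.758 -0.101 -3.176
v -3.659 -0.971 -2.572
v -2.92 -0.025 -3.308
v -3.821 -0.895 -2.705
v -3.044 -0.025 -3.493
v -3.945 -0.894 -2.889
v -3.106 -0.099 -3.693
v -4.007 -0.969 -3.089
v -3.094 -0.235 -3.869
v -3.994 -1.104 -3.266
v -3.009 -0.404 -3.987
v -3.91 -1.273 -3.383
v -2.869 -0.573 -4.022
v -3.77 -1.443 -3.418
v -2.701 -0.709 -3.968
v -3.602 -1.579 -3.364
v -2.539 -0.785 -3.835
v -3.44 -1.655 -3.232
v -2.415 -0.786 -3.651
v -3.316 -1.655 -3.047
v -2.353 -0.711 -3.451
v -3.254 -1.581 -2.847
v -4.684 -1.873 0.738
v -4.097 -1.35 1.615
v -3.043 -2.55 0.045
v -2.456 -2.027 0.922
v -3.161 -2.943 1.149
v -4.175 -2.524 1.577
v -2.965 -1.376 0.083
v -3.979 -0.957 0.511
v -3.035 -1.043 1.21
v -3.156 -2.011 1.869
v -3.984 -1.889 -0.209
v -4.105 -2.857 0.45
v -4.534 -1.552 1.238
v -2.606 -2.348 0.422
v -3.02 -2.886 0.556
v -2.675 -2.579 1.071
v -4.58 -2.242 1.215
v -4.235 -1.935 1.731
v -3.685 -2.871 1.457
v -2.905 -1.965 -0.071
v -2.56 -1.658 0.445
v -4.465 -1.321 0.589
v -4.12 -1.014 1.104
v -3.455 -1.029 0.203
v -3.565 -1.064 1.515
v -2.601 -1.462 1.107
v -2.9 -1.079 0.614
v -3.496 -0.833 0.866
v -3.636 -1.633 1.902
v -2.672 -2.031 1.494
v -3.086 -2.57 1.628
v -3.682 -2.324 1.88
v -3.012 -1.453 1.664
v -4.468 -1.869 0.166
v -3.504 -2.267 -0.242
v -3.458 -1.576 -0.22
v -4.054 -1.33 0.032
v -4.539 -2.438 0.553
v -3.575 -2.836 0.145
v -3.644 -3.067 0.794
v -4.24 -2.821 1.046
v -4.128 -2.447 -0.004
f 2 1 4
f 2 4 3
f 4 1 5
f 4 5 3
f 5 1 6
f 5 6 3
f 6 1 7
f 6 7 3
f 7 1 8
f 7 8 3
f 8 1 9
f 8 9 3
f 9 1 10
f 9 10 3
f 10 1 11
f 10 11 3
f 11 1 12
f 11 12 3
f 12 1 13
f 12 13 3
f 13 1 14
f 13 14 3
f 14 1 2
f 14 2 3
f 16 15 19
f 16 19 17
f 17 19 20
f 17 20 18
f 19 15 21
f 19 21 20
f 20 21 22
f 20 22 18
f 21 15 23
f 21 23 22
f 22 23 24
f 22 24 18
f 23 15 25
f 23 25 24
f 24 25 26
f 24 26 18
f 25 15 27
f 25 27 26
f 26 27 28
f 26 28 18
f 27 15 29
f 27 29 28
f 28 29 30
f 28 30 18
f 29 15 31
f 29 31 30
f 30 31 32
f 30 32 18
f 31 15 33
f 31 33 32
f 32 33 34
f 32 34 18
f 33 15 35
f 33 35 34
f 34 35 36
f 34 36 18
f 35 15 37
f 35 37 36
f 36 37 38
f 36 38 18
f 37 15 39
f 37 39 38
f 38 39 40
f 38 40 18
f 39 15 41
f 39 41 40
f 40 41 42
f 40 42 18
f 41 15 43
f 41 43 42
f 42 43 44
f 42 44 18
f 43 15 16
f 43 16 44
f 44 16 17
f 44 17 18
f 45 82 61
f 82 56 85
f 61 85 50
f 82 85 61
f 45 61 57
f 61 50 62
f 57 62 46
f 61 62 57
f 45 57 66
f 57 46 67
f 66 67 52
f 57 67 66
f 45 66 78
f 66 52 81
f 78 81 55
f 66 81 78
f 45 78 82
f 78 55 86
f 82 86 56
f 78 86 82
f 46 62 73
f 62 50 76
f 73 76 54
f 62 76 73
f 50 85 63
f 85 56 84
f 63 84 49
f 85 84 63
f 56 86 83
f 86 55 79
f 83 79 47
f 86 79 83
f 55 81 80
f 81 52 68
f 80 68 51
f 81 68 80
f 52 67 72
f 67 46 69
f 72 69 53
f 67 69 72
f 48 74 60
f 74 54 75
f 60 75 49
f 74 75 60
f 48 60 58
f 60 49 59
f 58 59 47
f 60 59 58
f 48 58 65
f 58 47 64
f 65 64 51
f 58 64 65
f 48 65 70
f 65 51 71
f 70 71 53
f 65 71 70
f 48 70 74
f 70 53 77
f 74 77 54
f 70 77 74
f 49 75 63
f 75 54 76
f 63 76 50
f 75 76 63
f 47 59 83
f 59 49 84
f 83 84 56
f 59 84 83
f 51 64 80
f 64 47 79
f 80 79 55
f 64 79 80
f 53 71 72
f 71 51 68
f 72 68 52
f 71 68 72
f 54 77 73
f 77 53 69
f 73 69 46
f 77 69 73



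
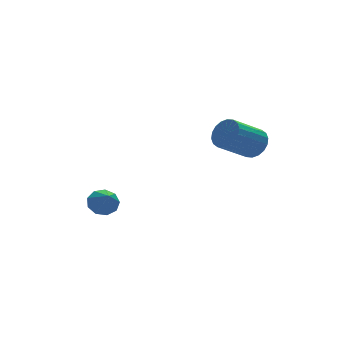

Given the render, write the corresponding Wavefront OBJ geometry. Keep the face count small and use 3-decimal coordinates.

v 0.095 1.34 -1.897
v 0.666 1.476 -1.642
v -0.055 0.48 -1.103
v 0.353 1.712 -1.445
v -0.08 1.774 -1.461
v -0.431 1.632 -1.68
v -0.536 1.354 -2.001
v -0.346 1.069 -2.274
v 0.051 0.911 -2.37
v 0.468 0.953 -2.245
v 0.711 1.177 -1.957
v 4.031 -3.187 2.373
v 4.349 -3.643 2.765
v 3.087 -3.789 3.618
v 2.769 -3.333 3.227
v 4.411 -3.381 2.903
v 3.15 -3.527 3.756
v 4.398 -3.08 2.935
v 3.137 -3.226 3.789
v 4.313 -2.801 2.857
v 3.051 -2.947 3.71
v 4.171 -2.598 2.682
v 2.91 -2.744 3.536
v 4.002 -2.511 2.447
v 2.74 -2.658 3.3
v 3.838 -2.559 2.197
v 2.577 -2.705 3.05
v 3.713 -2.731 1.982
v 2.451 -2.877 2.835
v 3.65 -2.993 1.844
v 2.389 -3.139 2.697
v 3.663 -3.294 1.811
v 2.402 -3.44 2.665
v 3.749 -3.573 1.89
v 2.487 -3.719 2.743
v 3.89 -3.776 2.064
v 2.629 -3.922 2.918
v 4.06 -3.862 2.3
v 2.798 -4.009 3.153
v 4.223 -3.815 2.55
v 2.962 -3.961 3.403
f 2 1 4
f 2 4 3
f 4 1 5
f 4 5 3
f 5 1 6
f 5 6 3
f 6 1 7
f 6 7 3
f 7 1 8
f 7 8 3
f 8 1 9
f 8 9 3
f 9 1 10
f 9 10 3
f 10 1 11
f 10 11 3
f 11 1 2
f 11 2 3
f 13 12 16
f 13 16 14
f 14 16 17
f 14 17 15
f 16 12 18
f 16 18 17
f 17 18 19
f 17 19 15
f 18 12 20
f 18 20 19
f 19 20 21
f 19 21 15
f 20 12 22
f 20 22 21
f 21 22 23
f 21 23 15
f 22 12 24
f 22 24 23
f 23 24 25
f 23 25 15
f 24 12 26
f 24 26 25
f 25 26 27
f 25 27 15
f 26 12 28
f 26 28 27
f 27 28 29
f 27 29 15
f 28 12 30
f 28 30 29
f 29 30 31
f 29 31 15
f 30 12 32
f 30 32 31
f 31 32 33
f 31 33 15
f 32 12 34
f 32 34 33
f 33 34 35
f 33 35 15
f 34 12 36
f 34 36 35
f 35 36 37
f 35 37 15
f 36 12 38
f 36 38 37
f 37 38 39
f 37 39 15
f 38 12 40
f 38 40 39
f 39 40 41
f 39 41 15
f 40 12 13
f 40 13 41
f 41 13 14
f 41 14 15



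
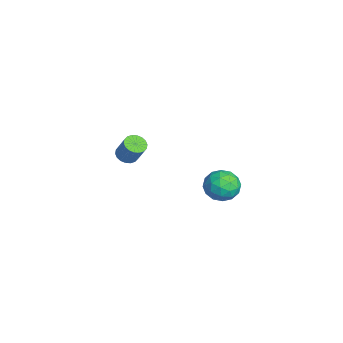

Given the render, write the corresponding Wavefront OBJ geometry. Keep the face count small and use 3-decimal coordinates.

v 2.767 0.957 -1.607
v 3.691 1.361 -1.906
v 3.269 -0.581 -2.134
v 4.193 -0.177 -2.433
v 3.955 -0.246 -1.411
v 3.645 0.705 -1.085
v 3.315 0.075 -2.955
v 3.005 1.026 -2.629
v 4.03 0.816 -2.739
v 4.425 0.618 -1.785
v 2.535 0.162 -2.255
v 2.93 -0.036 -1.301
v 3.185 1.294 -1.71
v 3.775 -0.514 -2.33
v 3.635 -0.554 -1.729
v 4.178 -0.317 -1.905
v 3.158 0.908 -1.228
v 3.701 1.146 -1.403
v 3.856 0.202 -1.113
v 3.259 -0.366 -2.637
v 3.802 -0.128 -2.812
v 2.782 1.097 -2.135
v 3.325 1.334 -2.311
v 3.104 0.578 -2.927
v 3.927 1.211 -2.375
v 4.222 0.307 -2.685
v 3.706 0.455 -2.992
v 3.524 1.014 -2.8
v 4.159 1.094 -1.814
v 4.454 0.19 -2.124
v 4.314 0.15 -1.524
v 4.132 0.709 -1.332
v 4.359 0.774 -2.304
v 2.506 0.59 -1.916
v 2.801 -0.314 -2.226
v 2.828 0.071 -2.708
v 2.646 0.63 -2.516
v 2.738 0.473 -1.355
v 3.033 -0.431 -1.665
v 3.436 -0.234 -1.24
v 3.254 0.325 -1.048
v 2.601 0.006 -1.736
v -3.912 -3.607 -4.418
v -3.466 -3.21 -4.765
v -2.842 -2.797 -3.488
v -3.288 -3.193 -3.142
v -3.701 -3.019 -4.712
v -3.076 -2.606 -3.435
v -3.977 -2.944 -4.601
v -3.353 -2.531 -3.324
v -4.241 -3.001 -4.454
v -3.616 -2.588 -3.177
v -4.439 -3.177 -4.299
v -3.815 -2.764 -3.023
v -4.533 -3.439 -4.169
v -3.909 -3.026 -2.892
v -4.504 -3.734 -4.088
v -3.88 -3.321 -2.811
v -4.358 -4.003 -4.072
v -3.734 -3.59 -2.795
v -4.124 -4.194 -4.125
v -3.499 -3.781 -2.848
v -3.847 -4.269 -4.236
v -3.223 -3.856 -2.959
v -3.584 -4.212 -4.383
v -2.959 -3.799 -3.106
v -3.385 -4.036 -4.537
v -2.761 -3.623 -3.261
v -3.291 -3.774 -4.668
v -2.667 -3.361 -3.391
v -3.32 -3.479 -4.749
v -2.696 -3.066 -3.472
f 1 38 17
f 38 12 41
f 17 41 6
f 38 41 17
f 1 17 13
f 17 6 18
f 13 18 2
f 17 18 13
f 1 13 22
f 13 2 23
f 22 23 8
f 13 23 22
f 1 22 34
f 22 8 37
f 34 37 11
f 22 37 34
f 1 34 38
f 34 11 42
f 38 42 12
f 34 42 38
f 2 18 29
f 18 6 32
f 29 32 10
f 18 32 29
f 6 41 19
f 41 12 40
f 19 40 5
f 41 40 19
f 12 42 39
f 42 11 35
f 39 35 3
f 42 35 39
f 11 37 36
f 37 8 24
f 36 24 7
f 37 24 36
f 8 23 28
f 23 2 25
f 28 25 9
f 23 25 28
f 4 30 16
f 30 10 31
f 16 31 5
f 30 31 16
f 4 16 14
f 16 5 15
f 14 15 3
f 16 15 14
f 4 14 21
f 14 3 20
f 21 20 7
f 14 20 21
f 4 21 26
f 21 7 27
f 26 27 9
f 21 27 26
f 4 26 30
f 26 9 33
f 30 33 10
f 26 33 30
f 5 31 19
f 31 10 32
f 19 32 6
f 31 32 19
f 3 15 39
f 15 5 40
f 39 40 12
f 15 40 39
f 7 20 36
f 20 3 35
f 36 35 11
f 20 35 36
f 9 27 28
f 27 7 24
f 28 24 8
f 27 24 28
f 10 33 29
f 33 9 25
f 29 25 2
f 33 25 29
f 44 43 47
f 44 47 45
f 45 47 48
f 45 48 46
f 47 43 49
f 47 49 48
f 48 49 50
f 48 50 46
f 49 43 51
f 49 51 50
f 50 51 52
f 50 52 46
f 51 43 53
f 51 53 52
f 52 53 54
f 52 54 46
f 53 43 55
f 53 55 54
f 54 55 56
f 54 56 46
f 55 43 57
f 55 57 56
f 56 57 58
f 56 58 46
f 57 43 59
f 57 59 58
f 58 59 60
f 58 60 46
f 59 43 61
f 59 61 60
f 60 61 62
f 60 62 46
f 61 43 63
f 61 63 62
f 62 63 64
f 62 64 46
f 63 43 65
f 63 65 64
f 64 65 66
f 64 66 46
f 65 43 67
f 65 67 66
f 66 67 68
f 66 68 46
f 67 43 69
f 67 69 68
f 68 69 70
f 68 70 46
f 69 43 71
f 69 71 70
f 70 71 72
f 70 72 46
f 71 43 44
f 71 44 72
f 72 44 45
f 72 45 46



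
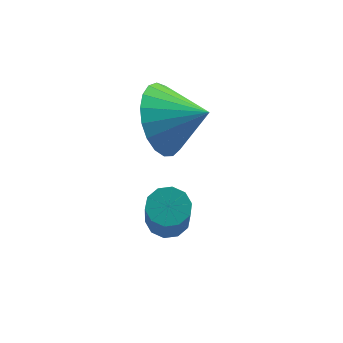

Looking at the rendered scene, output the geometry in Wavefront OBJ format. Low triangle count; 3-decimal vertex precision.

v -0.825 -0.812 -0.079
v -0.337 -1.069 -0.221
v -0.386 -2.104 1.477
v -0.875 -1.848 1.619
v -0.258 -0.776 -0.041
v -0.307 -1.812 1.658
v -0.396 -0.498 0.125
v -0.445 -1.534 1.823
v -0.698 -0.339 0.213
v -0.747 -1.375 1.911
v -1.049 -0.362 0.189
v -1.098 -1.397 1.888
v -1.314 -0.556 0.063
v -1.363 -1.591 1.761
v -1.393 -0.848 -0.118
v -1.442 -1.884 1.581
v -1.255 -1.126 -0.283
v -1.304 -2.162 1.415
v -0.953 -1.285 -0.371
v -1.002 -2.321 1.327
v -0.602 -1.263 -0.348
v -0.651 -2.298 1.351
v -0.861 0.444 2.785
v -0.287 0.984 2.032
v 0.261 0.076 3.375
v -0.349 1.302 2.349
v -0.5 1.472 2.741
v -0.713 1.464 3.141
v -0.952 1.28 3.479
v -1.174 0.951 3.698
v -1.343 0.535 3.758
v -1.428 0.103 3.651
v -1.416 -0.27 3.393
v -1.307 -0.519 3.031
v -1.121 -0.602 2.625
v -0.89 -0.504 2.248
v -0.654 -0.242 1.963
v -0.454 0.139 1.821
v -0.324 0.573 1.845
f 2 1 5
f 2 5 3
f 3 5 6
f 3 6 4
f 5 1 7
f 5 7 6
f 6 7 8
f 6 8 4
f 7 1 9
f 7 9 8
f 8 9 10
f 8 10 4
f 9 1 11
f 9 11 10
f 10 11 12
f 10 12 4
f 11 1 13
f 11 13 12
f 12 13 14
f 12 14 4
f 13 1 15
f 13 15 14
f 14 15 16
f 14 16 4
f 15 1 17
f 15 17 16
f 16 17 18
f 16 18 4
f 17 1 19
f 17 19 18
f 18 19 20
f 18 20 4
f 19 1 21
f 19 21 20
f 20 21 22
f 20 22 4
f 21 1 2
f 21 2 22
f 22 2 3
f 22 3 4
f 24 23 26
f 24 26 25
f 26 23 27
f 26 27 25
f 27 23 28
f 27 28 25
f 28 23 29
f 28 29 25
f 29 23 30
f 29 30 25
f 30 23 31
f 30 31 25
f 31 23 32
f 31 32 25
f 32 23 33
f 32 33 25
f 33 23 34
f 33 34 25
f 34 23 35
f 34 35 25
f 35 23 36
f 35 36 25
f 36 23 37
f 36 37 25
f 37 23 38
f 37 38 25
f 38 23 39
f 38 39 25
f 39 23 24
f 39 24 25



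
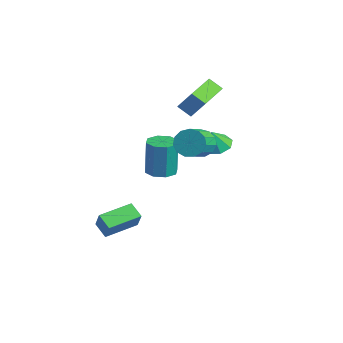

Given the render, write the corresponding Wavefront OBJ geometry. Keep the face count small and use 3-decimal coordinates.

v -0.999 -3.862 -4.346
v -0.446 -3.97 -3.32
v -0.987 -1.972 -4.154
v -0.434 -2.08 -3.128
v -0.126 -3.82 -4.812
v 0.427 -3.928 -3.786
v -0.114 -1.93 -4.62
v 0.439 -2.038 -3.594
v -2.467 3.073 2.434
v -1.783 3.486 3.571
v -1.819 3.473 1.899
v -1.136 3.886 3.037
v -1.364 1.274 2.423
v -0.681 1.687 3.561
v -0.717 1.674 1.889
v -0.033 2.087 3.026
v 1.977 0.446 1.739
v 2.401 1.044 2.17
v 3.188 -0.109 2.992
v 2.763 -0.706 2.561
v 2.004 0.952 2.422
v 2.791 -0.201 3.244
v 1.598 0.7 2.456
v 2.385 -0.453 3.279
v 1.312 0.367 2.263
v 2.099 -0.786 3.086
v 1.238 0.06 1.904
v 2.025 -1.093 2.726
v 1.398 -0.125 1.492
v 2.184 -1.278 2.314
v 1.741 -0.128 1.158
v 2.528 -1.281 1.981
v 2.16 0.051 1.009
v 2.947 -1.102 1.831
v 2.52 0.356 1.092
v 3.307 -0.797 1.914
v 2.708 0.689 1.379
v 3.495 -0.464 2.202
v 2.663 0.946 1.782
v 3.45 -0.207 2.604
v -0.862 -0.027 -1.68
v -0.116 0.381 -1.661
v -0.253 0.535 0.419
v -0.998 0.127 0.4
v -0.621 0.787 -1.724
v -0.757 0.941 0.356
v -1.267 0.716 -1.761
v -1.403 0.87 0.318
v -1.675 0.21 -1.751
v -1.811 0.364 0.329
v -1.607 -0.435 -1.699
v -1.744 -0.281 0.381
v -1.103 -0.841 -1.636
v -1.239 -0.687 0.444
v -0.457 -0.77 -1.598
v -0.593 -0.616 0.481
v -0.049 -0.264 -1.609
v -0.185 -0.11 0.471
v -0.58 3.168 -0.628
v 0.209 2.88 -0.815
v -0.46 2.772 0.488
v 0.213 3.5 -0.595
v -0.247 3.926 -0.394
v -0.902 3.908 -0.331
v -1.368 3.457 -0.441
v -1.372 2.836 -0.661
v -0.913 2.41 -0.861
v -0.258 2.428 -0.925
f 2 4 1
f 5 2 1
f 1 4 3
f 3 5 1
f 2 8 4
f 6 2 5
f 6 8 2
f 4 8 3
f 7 5 3
f 3 8 7
f 7 6 5
f 8 6 7
f 10 12 9
f 13 10 9
f 9 12 11
f 11 13 9
f 10 16 12
f 14 10 13
f 14 16 10
f 12 16 11
f 15 13 11
f 11 16 15
f 15 14 13
f 16 14 15
f 18 17 21
f 18 21 19
f 19 21 22
f 19 22 20
f 21 17 23
f 21 23 22
f 22 23 24
f 22 24 20
f 23 17 25
f 23 25 24
f 24 25 26
f 24 26 20
f 25 17 27
f 25 27 26
f 26 27 28
f 26 28 20
f 27 17 29
f 27 29 28
f 28 29 30
f 28 30 20
f 29 17 31
f 29 31 30
f 30 31 32
f 30 32 20
f 31 17 33
f 31 33 32
f 32 33 34
f 32 34 20
f 33 17 35
f 33 35 34
f 34 35 36
f 34 36 20
f 35 17 37
f 35 37 36
f 36 37 38
f 36 38 20
f 37 17 39
f 37 39 38
f 38 39 40
f 38 40 20
f 39 17 18
f 39 18 40
f 40 18 19
f 40 19 20
f 42 41 45
f 42 45 43
f 43 45 46
f 43 46 44
f 45 41 47
f 45 47 46
f 46 47 48
f 46 48 44
f 47 41 49
f 47 49 48
f 48 49 50
f 48 50 44
f 49 41 51
f 49 51 50
f 50 51 52
f 50 52 44
f 51 41 53
f 51 53 52
f 52 53 54
f 52 54 44
f 53 41 55
f 53 55 54
f 54 55 56
f 54 56 44
f 55 41 57
f 55 57 56
f 56 57 58
f 56 58 44
f 57 41 42
f 57 42 58
f 58 42 43
f 58 43 44
f 60 59 62
f 60 62 61
f 62 59 63
f 62 63 61
f 63 59 64
f 63 64 61
f 64 59 65
f 64 65 61
f 65 59 66
f 65 66 61
f 66 59 67
f 66 67 61
f 67 59 68
f 67 68 61
f 68 59 60
f 68 60 61



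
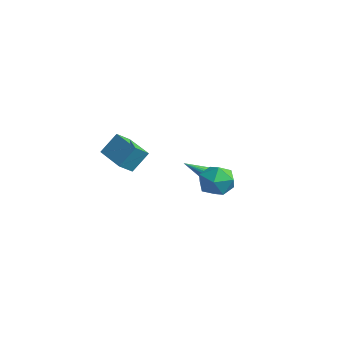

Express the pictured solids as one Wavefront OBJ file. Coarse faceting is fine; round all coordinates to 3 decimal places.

v 1.255 1.166 -3.823
v 1.841 1.125 -3.626
v 0.725 -0.506 -2.597
v 1.713 1.308 -3.43
v 1.48 1.459 -3.325
v 1.196 1.543 -3.334
v 0.925 1.54 -3.455
v 0.729 1.452 -3.66
v 0.654 1.298 -3.902
v 0.717 1.114 -4.127
v 0.903 0.942 -4.281
v 1.169 0.821 -4.331
v 1.455 0.779 -4.264
v 1.696 0.826 -4.096
v 1.835 0.951 -3.866
v 2.946 0.326 -3.108
v 3.651 0.594 -2.273
v 3.789 -1.274 -3.307
v 4.494 -1.006 -2.472
v 3.411 -1.21 -2.25
v 2.889 -0.221 -2.126
v 4.551 -0.459 -3.454
v 4.029 0.53 -3.33
v 4.643 0.109 -2.487
v 3.938 -0.355 -1.743
v 3.502 -0.325 -3.837
v 2.797 -0.789 -3.093
v -4.283 -1.968 -3.648
v -4.178 -2.85 -3.016
v -4.085 -1.057 -2.409
v -3.98 -1.939 -1.777
v -2.22 -1.961 -3.983
v -2.115 -2.843 -3.351
v -2.022 -1.05 -2.744
v -1.917 -1.932 -2.112
f 2 1 4
f 2 4 3
f 4 1 5
f 4 5 3
f 5 1 6
f 5 6 3
f 6 1 7
f 6 7 3
f 7 1 8
f 7 8 3
f 8 1 9
f 8 9 3
f 9 1 10
f 9 10 3
f 10 1 11
f 10 11 3
f 11 1 12
f 11 12 3
f 12 1 13
f 12 13 3
f 13 1 14
f 13 14 3
f 14 1 15
f 14 15 3
f 15 1 2
f 15 2 3
f 16 27 21
f 16 21 17
f 16 17 23
f 16 23 26
f 16 26 27
f 17 21 25
f 21 27 20
f 27 26 18
f 26 23 22
f 23 17 24
f 19 25 20
f 19 20 18
f 19 18 22
f 19 22 24
f 19 24 25
f 20 25 21
f 18 20 27
f 22 18 26
f 24 22 23
f 25 24 17
f 29 31 28
f 32 29 28
f 28 31 30
f 30 32 28
f 29 35 31
f 33 29 32
f 33 35 29
f 31 35 30
f 34 32 30
f 30 35 34
f 34 33 32
f 35 33 34



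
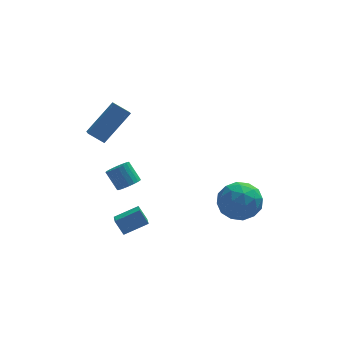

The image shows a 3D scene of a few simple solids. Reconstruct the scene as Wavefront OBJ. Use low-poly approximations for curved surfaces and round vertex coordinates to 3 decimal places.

v -2.573 -3.582 0.748
v -1.403 -3.405 1.262
v -2.495 -2.409 0.169
v -1.325 -2.233 0.682
v -2.215 -3.947 0.058
v -1.045 -3.771 0.571
v -2.137 -2.775 -0.522
v -0.967 -2.598 -0.008
v -1.941 -3.989 3.506
v -1.552 -4.256 3.877
v -2.01 -3.717 4.745
v -2.399 -3.451 4.374
v -1.429 -4.048 3.813
v -1.887 -3.509 4.681
v -1.394 -3.831 3.696
v -1.852 -3.292 4.564
v -1.455 -3.64 3.546
v -1.913 -3.102 4.414
v -1.599 -3.511 3.389
v -2.057 -2.972 4.257
v -1.802 -3.464 3.253
v -2.26 -2.925 4.121
v -2.03 -3.507 3.16
v -2.488 -2.968 4.028
v -2.242 -3.635 3.127
v -2.7 -3.096 3.995
v -2.402 -3.823 3.159
v -2.86 -3.284 4.028
v -2.482 -4.041 3.252
v -2.94 -3.502 4.12
v -2.469 -4.249 3.388
v -2.927 -3.71 4.257
v -2.364 -4.413 3.545
v -2.823 -3.874 4.413
v -2.187 -4.503 3.695
v -2.645 -3.964 4.563
v -1.966 -4.505 3.812
v -2.425 -3.966 4.681
v -1.742 -4.417 3.876
v -2.2 -3.878 4.745
v 2.384 -2.056 0.372
v 2.94 -1.17 0.888
v 4.04 -2.77 -0.188
v 4.596 -1.884 0.328
v 4.057 -2.69 0.976
v 3.033 -2.249 1.322
v 3.947 -1.691 -0.622
v 2.923 -1.25 -0.276
v 3.907 -0.944 0.274
v 3.974 -1.562 1.261
v 3.006 -2.378 -0.561
v 3.073 -2.996 0.426
v 2.517 -1.55 0.679
v 4.463 -2.39 0.021
v 4.146 -2.864 0.402
v 4.473 -2.343 0.705
v 2.571 -2.185 0.934
v 2.898 -1.664 1.238
v 3.554 -2.557 1.29
v 4.082 -2.276 -0.538
v 4.409 -1.755 -0.234
v 2.507 -1.597 -0.005
v 2.834 -1.076 0.298
v 3.426 -1.383 -0.59
v 3.412 -0.897 0.621
v 4.385 -1.316 0.292
v 4.003 -1.203 -0.266
v 3.402 -0.943 -0.063
v 3.452 -1.26 1.202
v 4.425 -1.679 0.873
v 4.108 -2.153 1.254
v 3.506 -1.894 1.457
v 4.02 -1.127 0.841
v 2.555 -2.261 -0.173
v 3.528 -2.68 -0.502
v 3.474 -2.046 -0.757
v 2.872 -1.787 -0.554
v 2.595 -2.624 0.408
v 3.568 -3.043 0.079
v 3.578 -2.997 0.763
v 2.977 -2.737 0.966
v 2.96 -2.813 -0.141
v -3.261 2.412 2.923
v -3.283 1.263 3.552
v -1.896 3.182 4.38
v -1.918 2.033 5.008
v -2.522 2.107 2.392
v -2.544 0.958 3.02
v -1.157 2.877 3.848
v -1.179 1.728 4.477
f 2 4 1
f 5 2 1
f 1 4 3
f 3 5 1
f 2 8 4
f 6 2 5
f 6 8 2
f 4 8 3
f 7 5 3
f 3 8 7
f 7 6 5
f 8 6 7
f 10 9 13
f 10 13 11
f 11 13 14
f 11 14 12
f 13 9 15
f 13 15 14
f 14 15 16
f 14 16 12
f 15 9 17
f 15 17 16
f 16 17 18
f 16 18 12
f 17 9 19
f 17 19 18
f 18 19 20
f 18 20 12
f 19 9 21
f 19 21 20
f 20 21 22
f 20 22 12
f 21 9 23
f 21 23 22
f 22 23 24
f 22 24 12
f 23 9 25
f 23 25 24
f 24 25 26
f 24 26 12
f 25 9 27
f 25 27 26
f 26 27 28
f 26 28 12
f 27 9 29
f 27 29 28
f 28 29 30
f 28 30 12
f 29 9 31
f 29 31 30
f 30 31 32
f 30 32 12
f 31 9 33
f 31 33 32
f 32 33 34
f 32 34 12
f 33 9 35
f 33 35 34
f 34 35 36
f 34 36 12
f 35 9 37
f 35 37 36
f 36 37 38
f 36 38 12
f 37 9 39
f 37 39 38
f 38 39 40
f 38 40 12
f 39 9 10
f 39 10 40
f 40 10 11
f 40 11 12
f 41 78 57
f 78 52 81
f 57 81 46
f 78 81 57
f 41 57 53
f 57 46 58
f 53 58 42
f 57 58 53
f 41 53 62
f 53 42 63
f 62 63 48
f 53 63 62
f 41 62 74
f 62 48 77
f 74 77 51
f 62 77 74
f 41 74 78
f 74 51 82
f 78 82 52
f 74 82 78
f 42 58 69
f 58 46 72
f 69 72 50
f 58 72 69
f 46 81 59
f 81 52 80
f 59 80 45
f 81 80 59
f 52 82 79
f 82 51 75
f 79 75 43
f 82 75 79
f 51 77 76
f 77 48 64
f 76 64 47
f 77 64 76
f 48 63 68
f 63 42 65
f 68 65 49
f 63 65 68
f 44 70 56
f 70 50 71
f 56 71 45
f 70 71 56
f 44 56 54
f 56 45 55
f 54 55 43
f 56 55 54
f 44 54 61
f 54 43 60
f 61 60 47
f 54 60 61
f 44 61 66
f 61 47 67
f 66 67 49
f 61 67 66
f 44 66 70
f 66 49 73
f 70 73 50
f 66 73 70
f 45 71 59
f 71 50 72
f 59 72 46
f 71 72 59
f 43 55 79
f 55 45 80
f 79 80 52
f 55 80 79
f 47 60 76
f 60 43 75
f 76 75 51
f 60 75 76
f 49 67 68
f 67 47 64
f 68 64 48
f 67 64 68
f 50 73 69
f 73 49 65
f 69 65 42
f 73 65 69
f 84 86 83
f 87 84 83
f 83 86 85
f 85 87 83
f 84 90 86
f 88 84 87
f 88 90 84
f 86 90 85
f 89 87 85
f 85 90 89
f 89 88 87
f 90 88 89



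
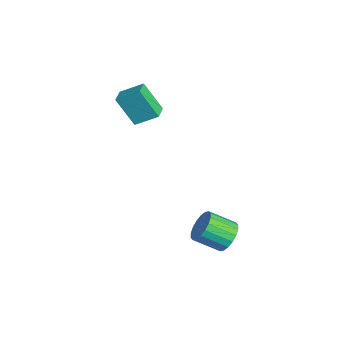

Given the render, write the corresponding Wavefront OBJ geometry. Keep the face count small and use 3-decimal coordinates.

v 3.564 1.322 -4.199
v 4.498 1.342 -3.814
v 4.149 -0.082 -2.896
v 3.216 -0.102 -3.281
v 4.264 1.588 -3.521
v 3.915 0.165 -2.602
v 3.891 1.782 -3.362
v 3.542 0.359 -2.443
v 3.453 1.885 -3.368
v 3.104 0.461 -2.45
v 3.038 1.877 -3.54
v 2.689 0.453 -2.621
v 2.727 1.758 -3.842
v 2.378 0.334 -2.923
v 2.581 1.553 -4.214
v 2.232 0.129 -3.296
v 2.631 1.302 -4.584
v 2.282 -0.122 -3.666
v 2.865 1.055 -4.878
v 2.516 -0.368 -3.959
v 3.238 0.861 -5.037
v 2.889 -0.562 -4.118
v 3.676 0.759 -5.03
v 3.327 -0.665 -4.112
v 4.091 0.767 -4.859
v 3.742 -0.657 -3.94
v 4.402 0.886 -4.557
v 4.053 -0.538 -3.638
v 4.548 1.091 -4.184
v 4.199 -0.333 -3.266
v -3.922 -2.042 0.639
v -4.529 -2.978 2.43
v -3.478 -0.774 1.453
v -4.085 -1.711 3.243
v -2.915 -2.469 0.757
v -3.522 -3.406 2.547
v -2.471 -1.202 1.57
v -3.078 -2.138 3.361
f 2 1 5
f 2 5 3
f 3 5 6
f 3 6 4
f 5 1 7
f 5 7 6
f 6 7 8
f 6 8 4
f 7 1 9
f 7 9 8
f 8 9 10
f 8 10 4
f 9 1 11
f 9 11 10
f 10 11 12
f 10 12 4
f 11 1 13
f 11 13 12
f 12 13 14
f 12 14 4
f 13 1 15
f 13 15 14
f 14 15 16
f 14 16 4
f 15 1 17
f 15 17 16
f 16 17 18
f 16 18 4
f 17 1 19
f 17 19 18
f 18 19 20
f 18 20 4
f 19 1 21
f 19 21 20
f 20 21 22
f 20 22 4
f 21 1 23
f 21 23 22
f 22 23 24
f 22 24 4
f 23 1 25
f 23 25 24
f 24 25 26
f 24 26 4
f 25 1 27
f 25 27 26
f 26 27 28
f 26 28 4
f 27 1 29
f 27 29 28
f 28 29 30
f 28 30 4
f 29 1 2
f 29 2 30
f 30 2 3
f 30 3 4
f 32 34 31
f 35 32 31
f 31 34 33
f 33 35 31
f 32 38 34
f 36 32 35
f 36 38 32
f 34 38 33
f 37 35 33
f 33 38 37
f 37 36 35
f 38 36 37



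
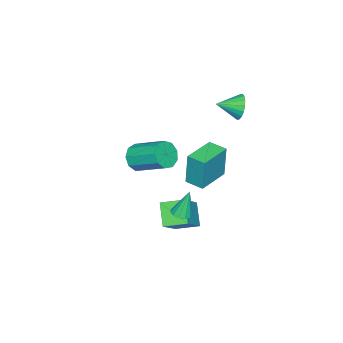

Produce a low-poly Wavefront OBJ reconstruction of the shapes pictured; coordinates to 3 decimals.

v -3.846 1.081 1.948
v -3.43 1.179 1.236
v -3.034 0.139 2.292
v -3.258 1.412 1.465
v -3.202 1.579 1.79
v -3.273 1.648 2.145
v -3.458 1.604 2.462
v -3.72 1.456 2.677
v -4.007 1.235 2.747
v -4.262 0.982 2.659
v -4.435 0.749 2.43
v -4.491 0.582 2.106
v -4.419 0.514 1.75
v -4.234 0.557 1.433
v -3.972 0.705 1.218
v -3.685 0.926 1.148
v 3.476 2.133 -1.009
v 3.999 1.982 -0.882
v 3.184 2.407 0.509
v 4.007 2.293 -0.936
v 3.846 2.553 -1.014
v 3.568 2.68 -1.09
v 3.26 2.633 -1.14
v 3.02 2.428 -1.149
v 2.925 2.129 -1.114
v 3.005 1.832 -1.045
v 3.234 1.63 -0.965
v 3.54 1.588 -0.899
v 3.825 1.719 -0.868
v 0.1 -0.518 -3.888
v 1.672 -0.271 -2.486
v -0.41 0.63 -3.518
v 1.162 0.878 -2.117
v 0.898 0.162 -4.903
v 2.47 0.41 -3.502
v 0.388 1.311 -4.534
v 1.96 1.558 -3.132
v -3.648 -0.691 -3.382
v -3.659 -0.589 -1.344
v -3.554 0.394 -3.435
v -3.565 0.495 -1.398
v -1.735 -0.855 -3.362
v -1.746 -0.754 -1.325
v -1.641 0.229 -3.416
v -1.652 0.331 -1.378
v -0.9 -3.289 -1.894
v -0.294 -3.002 -2.447
v -0.253 -1.184 -1.46
v -0.86 -1.471 -0.906
v -0.837 -2.877 -2.657
v -0.796 -1.058 -1.669
v -1.409 -2.944 -2.509
v -1.368 -1.125 -1.522
v -1.744 -3.173 -2.073
v -1.703 -1.354 -1.086
v -1.684 -3.456 -1.554
v -1.643 -1.638 -0.566
v -1.257 -3.662 -1.193
v -1.216 -1.843 -0.206
v -0.664 -3.693 -1.16
v -0.623 -1.874 -0.173
v -0.181 -3.535 -1.471
v -0.14 -1.716 -0.483
v -0.035 -3.263 -1.979
v 0.006 -1.444 -0.992
f 2 1 4
f 2 4 3
f 4 1 5
f 4 5 3
f 5 1 6
f 5 6 3
f 6 1 7
f 6 7 3
f 7 1 8
f 7 8 3
f 8 1 9
f 8 9 3
f 9 1 10
f 9 10 3
f 10 1 11
f 10 11 3
f 11 1 12
f 11 12 3
f 12 1 13
f 12 13 3
f 13 1 14
f 13 14 3
f 14 1 15
f 14 15 3
f 15 1 16
f 15 16 3
f 16 1 2
f 16 2 3
f 18 17 20
f 18 20 19
f 20 17 21
f 20 21 19
f 21 17 22
f 21 22 19
f 22 17 23
f 22 23 19
f 23 17 24
f 23 24 19
f 24 17 25
f 24 25 19
f 25 17 26
f 25 26 19
f 26 17 27
f 26 27 19
f 27 17 28
f 27 28 19
f 28 17 29
f 28 29 19
f 29 17 18
f 29 18 19
f 31 33 30
f 34 31 30
f 30 33 32
f 32 34 30
f 31 37 33
f 35 31 34
f 35 37 31
f 33 37 32
f 36 34 32
f 32 37 36
f 36 35 34
f 37 35 36
f 39 41 38
f 42 39 38
f 38 41 40
f 40 42 38
f 39 45 41
f 43 39 42
f 43 45 39
f 41 45 40
f 44 42 40
f 40 45 44
f 44 43 42
f 45 43 44
f 47 46 50
f 47 50 48
f 48 50 51
f 48 51 49
f 50 46 52
f 50 52 51
f 51 52 53
f 51 53 49
f 52 46 54
f 52 54 53
f 53 54 55
f 53 55 49
f 54 46 56
f 54 56 55
f 55 56 57
f 55 57 49
f 56 46 58
f 56 58 57
f 57 58 59
f 57 59 49
f 58 46 60
f 58 60 59
f 59 60 61
f 59 61 49
f 60 46 62
f 60 62 61
f 61 62 63
f 61 63 49
f 62 46 64
f 62 64 63
f 63 64 65
f 63 65 49
f 64 46 47
f 64 47 65
f 65 47 48
f 65 48 49

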